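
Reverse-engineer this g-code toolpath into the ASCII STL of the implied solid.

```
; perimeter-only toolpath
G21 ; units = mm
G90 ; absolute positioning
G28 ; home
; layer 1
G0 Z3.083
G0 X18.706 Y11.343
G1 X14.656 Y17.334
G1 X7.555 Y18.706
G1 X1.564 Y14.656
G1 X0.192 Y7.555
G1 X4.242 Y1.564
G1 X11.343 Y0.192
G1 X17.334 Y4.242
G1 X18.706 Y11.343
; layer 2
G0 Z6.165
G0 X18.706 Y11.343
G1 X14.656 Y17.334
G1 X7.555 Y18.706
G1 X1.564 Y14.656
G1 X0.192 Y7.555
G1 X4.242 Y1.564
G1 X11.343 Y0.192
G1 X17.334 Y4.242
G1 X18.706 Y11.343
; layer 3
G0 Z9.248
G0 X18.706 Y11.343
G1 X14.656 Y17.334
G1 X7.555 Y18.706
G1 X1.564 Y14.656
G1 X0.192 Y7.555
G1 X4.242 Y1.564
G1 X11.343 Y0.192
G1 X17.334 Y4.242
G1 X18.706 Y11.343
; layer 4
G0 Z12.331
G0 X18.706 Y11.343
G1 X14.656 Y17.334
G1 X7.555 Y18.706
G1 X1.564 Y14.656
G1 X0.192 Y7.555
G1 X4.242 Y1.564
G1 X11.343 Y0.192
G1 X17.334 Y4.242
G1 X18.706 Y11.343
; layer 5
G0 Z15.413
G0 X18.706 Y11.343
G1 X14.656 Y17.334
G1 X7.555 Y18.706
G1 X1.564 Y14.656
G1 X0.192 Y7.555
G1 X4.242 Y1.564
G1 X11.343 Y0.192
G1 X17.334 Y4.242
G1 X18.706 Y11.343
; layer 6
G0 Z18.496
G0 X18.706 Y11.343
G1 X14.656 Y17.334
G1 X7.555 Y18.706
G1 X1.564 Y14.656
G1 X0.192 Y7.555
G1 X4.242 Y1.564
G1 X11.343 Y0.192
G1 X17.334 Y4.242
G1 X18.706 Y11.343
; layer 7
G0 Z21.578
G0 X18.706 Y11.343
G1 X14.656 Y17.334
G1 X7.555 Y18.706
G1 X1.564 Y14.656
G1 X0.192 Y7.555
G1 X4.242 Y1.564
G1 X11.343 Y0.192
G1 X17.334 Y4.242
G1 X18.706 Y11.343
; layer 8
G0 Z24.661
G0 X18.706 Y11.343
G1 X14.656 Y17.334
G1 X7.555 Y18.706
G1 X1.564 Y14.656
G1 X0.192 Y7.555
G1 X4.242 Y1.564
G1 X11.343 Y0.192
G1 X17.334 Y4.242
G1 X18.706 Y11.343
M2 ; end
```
solid part
  facet normal 0.0000 0.0000 -1.0000
    outer loop
      vertex 7.555 18.706 0.000
      vertex 14.656 17.334 0.000
      vertex 18.706 11.343 0.000
    endloop
  endfacet
  facet normal 0.0000 0.0000 -1.0000
    outer loop
      vertex 1.564 14.656 0.000
      vertex 7.555 18.706 0.000
      vertex 18.706 11.343 0.000
    endloop
  endfacet
  facet normal 0.0000 0.0000 -1.0000
    outer loop
      vertex 0.192 7.555 0.000
      vertex 1.564 14.656 0.000
      vertex 18.706 11.343 0.000
    endloop
  endfacet
  facet normal 0.0000 0.0000 -1.0000
    outer loop
      vertex 4.242 1.564 0.000
      vertex 0.192 7.555 0.000
      vertex 18.706 11.343 0.000
    endloop
  endfacet
  facet normal 0.0000 0.0000 -1.0000
    outer loop
      vertex 11.343 0.192 0.000
      vertex 4.242 1.564 0.000
      vertex 18.706 11.343 0.000
    endloop
  endfacet
  facet normal 0.0000 0.0000 -1.0000
    outer loop
      vertex 17.334 4.242 0.000
      vertex 11.343 0.192 0.000
      vertex 18.706 11.343 0.000
    endloop
  endfacet
  facet normal 0.0000 0.0000 1.0000
    outer loop
      vertex 18.706 11.343 24.661
      vertex 14.656 17.334 24.661
      vertex 7.555 18.706 24.661
    endloop
  endfacet
  facet normal 0.0000 0.0000 1.0000
    outer loop
      vertex 18.706 11.343 24.661
      vertex 7.555 18.706 24.661
      vertex 1.564 14.656 24.661
    endloop
  endfacet
  facet normal 0.0000 0.0000 1.0000
    outer loop
      vertex 18.706 11.343 24.661
      vertex 1.564 14.656 24.661
      vertex 0.192 7.555 24.661
    endloop
  endfacet
  facet normal 0.0000 0.0000 1.0000
    outer loop
      vertex 18.706 11.343 24.661
      vertex 0.192 7.555 24.661
      vertex 4.242 1.564 24.661
    endloop
  endfacet
  facet normal 0.0000 0.0000 1.0000
    outer loop
      vertex 18.706 11.343 24.661
      vertex 4.242 1.564 24.661
      vertex 11.343 0.192 24.661
    endloop
  endfacet
  facet normal 0.0000 0.0000 1.0000
    outer loop
      vertex 18.706 11.343 24.661
      vertex 11.343 0.192 24.661
      vertex 17.334 4.242 24.661
    endloop
  endfacet
  facet normal 0.8285 0.5600 0.0000
    outer loop
      vertex 18.706 11.343 0.000
      vertex 14.656 17.334 0.000
      vertex 14.656 17.334 24.661
    endloop
  endfacet
  facet normal 0.8285 0.5600 0.0000
    outer loop
      vertex 18.706 11.343 0.000
      vertex 14.656 17.334 24.661
      vertex 18.706 11.343 24.661
    endloop
  endfacet
  facet normal 0.1897 0.9818 0.0000
    outer loop
      vertex 14.656 17.334 0.000
      vertex 7.555 18.706 0.000
      vertex 7.555 18.706 24.661
    endloop
  endfacet
  facet normal 0.1897 0.9818 0.0000
    outer loop
      vertex 14.656 17.334 0.000
      vertex 7.555 18.706 24.661
      vertex 14.656 17.334 24.661
    endloop
  endfacet
  facet normal -0.5600 0.8285 0.0000
    outer loop
      vertex 7.555 18.706 0.000
      vertex 1.564 14.656 0.000
      vertex 1.564 14.656 24.661
    endloop
  endfacet
  facet normal -0.5600 0.8285 0.0000
    outer loop
      vertex 7.555 18.706 0.000
      vertex 1.564 14.656 24.661
      vertex 7.555 18.706 24.661
    endloop
  endfacet
  facet normal -0.9818 0.1897 0.0000
    outer loop
      vertex 1.564 14.656 0.000
      vertex 0.192 7.555 0.000
      vertex 0.192 7.555 24.661
    endloop
  endfacet
  facet normal -0.9818 0.1897 0.0000
    outer loop
      vertex 1.564 14.656 0.000
      vertex 0.192 7.555 24.661
      vertex 1.564 14.656 24.661
    endloop
  endfacet
  facet normal -0.8285 -0.5600 0.0000
    outer loop
      vertex 0.192 7.555 0.000
      vertex 4.242 1.564 0.000
      vertex 4.242 1.564 24.661
    endloop
  endfacet
  facet normal -0.8285 -0.5600 0.0000
    outer loop
      vertex 0.192 7.555 0.000
      vertex 4.242 1.564 24.661
      vertex 0.192 7.555 24.661
    endloop
  endfacet
  facet normal -0.1897 -0.9818 0.0000
    outer loop
      vertex 4.242 1.564 0.000
      vertex 11.343 0.192 0.000
      vertex 11.343 0.192 24.661
    endloop
  endfacet
  facet normal -0.1897 -0.9818 0.0000
    outer loop
      vertex 4.242 1.564 0.000
      vertex 11.343 0.192 24.661
      vertex 4.242 1.564 24.661
    endloop
  endfacet
  facet normal 0.5600 -0.8285 0.0000
    outer loop
      vertex 11.343 0.192 0.000
      vertex 17.334 4.242 0.000
      vertex 17.334 4.242 24.661
    endloop
  endfacet
  facet normal 0.5600 -0.8285 0.0000
    outer loop
      vertex 11.343 0.192 0.000
      vertex 17.334 4.242 24.661
      vertex 11.343 0.192 24.661
    endloop
  endfacet
  facet normal 0.9818 -0.1897 0.0000
    outer loop
      vertex 17.334 4.242 0.000
      vertex 18.706 11.343 0.000
      vertex 18.706 11.343 24.661
    endloop
  endfacet
  facet normal 0.9818 -0.1897 0.0000
    outer loop
      vertex 17.334 4.242 0.000
      vertex 18.706 11.343 24.661
      vertex 17.334 4.242 24.661
    endloop
  endfacet
endsolid part

The G0 Z moves step by Δz≈3.083 mm. Every layer's G1 loop is the same polygon, so the solid is a straight extrusion of it from z=0 to z≈24.7. Closing with flat bottom and top caps and triangulating gives 28 facets — a regular 8-sided prism (a cylinder approximated with 8 flat sides), circumscribed radius ≈ 9.45 mm, height ≈ 24.7 mm.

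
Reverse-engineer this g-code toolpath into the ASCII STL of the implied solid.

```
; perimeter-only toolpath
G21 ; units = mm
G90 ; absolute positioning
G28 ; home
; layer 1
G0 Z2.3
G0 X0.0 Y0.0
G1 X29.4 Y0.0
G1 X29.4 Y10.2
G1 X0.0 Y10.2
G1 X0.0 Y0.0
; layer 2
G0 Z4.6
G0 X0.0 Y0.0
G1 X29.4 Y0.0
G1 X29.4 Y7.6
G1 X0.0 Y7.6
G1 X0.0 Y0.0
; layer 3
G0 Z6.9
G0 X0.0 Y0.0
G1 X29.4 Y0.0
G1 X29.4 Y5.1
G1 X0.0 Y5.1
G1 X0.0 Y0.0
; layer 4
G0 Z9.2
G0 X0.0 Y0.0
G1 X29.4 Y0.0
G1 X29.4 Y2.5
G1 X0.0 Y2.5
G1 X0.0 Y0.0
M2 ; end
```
solid part
  facet normal 0.0000 0.0000 -1.0000
    outer loop
      vertex 29.4 12.7 0.0
      vertex 29.4 0.0 0.0
      vertex 0.0 0.0 0.0
    endloop
  endfacet
  facet normal 0.0000 0.0000 -1.0000
    outer loop
      vertex 0.0 12.7 0.0
      vertex 29.4 12.7 0.0
      vertex 0.0 0.0 0.0
    endloop
  endfacet
  facet normal 0.0000 -1.0000 0.0000
    outer loop
      vertex 0.0 0.0 0.0
      vertex 29.4 0.0 0.0
      vertex 29.4 0.0 11.5
    endloop
  endfacet
  facet normal 0.0000 -1.0000 0.0000
    outer loop
      vertex 0.0 0.0 0.0
      vertex 29.4 0.0 11.5
      vertex 0.0 0.0 11.5
    endloop
  endfacet
  facet normal 0.0000 0.6712 0.7413
    outer loop
      vertex 0.0 0.0 11.5
      vertex 29.4 0.0 11.5
      vertex 29.4 12.7 0.0
    endloop
  endfacet
  facet normal 0.0000 0.6712 0.7413
    outer loop
      vertex 0.0 0.0 11.5
      vertex 29.4 12.7 0.0
      vertex 0.0 12.7 0.0
    endloop
  endfacet
  facet normal -1.0000 0.0000 0.0000
    outer loop
      vertex 0.0 0.0 11.5
      vertex 0.0 12.7 0.0
      vertex 0.0 0.0 0.0
    endloop
  endfacet
  facet normal 1.0000 0.0000 0.0000
    outer loop
      vertex 29.4 0.0 0.0
      vertex 29.4 12.7 0.0
      vertex 29.4 0.0 11.5
    endloop
  endfacet
endsolid part

The G0 Z moves step by Δz≈2.3 mm. The G1 loops shrink linearly with z, so the solid tapers from its base footprint up to z≈11.5. Closing with a flat bottom cap and the tapered top and triangulating gives 8 facets — a wedge (ramp): 29.4 × 12.7 mm base, rising to 11.5 mm along the y=0 edge and sloping linearly to z=0 at y=12.7.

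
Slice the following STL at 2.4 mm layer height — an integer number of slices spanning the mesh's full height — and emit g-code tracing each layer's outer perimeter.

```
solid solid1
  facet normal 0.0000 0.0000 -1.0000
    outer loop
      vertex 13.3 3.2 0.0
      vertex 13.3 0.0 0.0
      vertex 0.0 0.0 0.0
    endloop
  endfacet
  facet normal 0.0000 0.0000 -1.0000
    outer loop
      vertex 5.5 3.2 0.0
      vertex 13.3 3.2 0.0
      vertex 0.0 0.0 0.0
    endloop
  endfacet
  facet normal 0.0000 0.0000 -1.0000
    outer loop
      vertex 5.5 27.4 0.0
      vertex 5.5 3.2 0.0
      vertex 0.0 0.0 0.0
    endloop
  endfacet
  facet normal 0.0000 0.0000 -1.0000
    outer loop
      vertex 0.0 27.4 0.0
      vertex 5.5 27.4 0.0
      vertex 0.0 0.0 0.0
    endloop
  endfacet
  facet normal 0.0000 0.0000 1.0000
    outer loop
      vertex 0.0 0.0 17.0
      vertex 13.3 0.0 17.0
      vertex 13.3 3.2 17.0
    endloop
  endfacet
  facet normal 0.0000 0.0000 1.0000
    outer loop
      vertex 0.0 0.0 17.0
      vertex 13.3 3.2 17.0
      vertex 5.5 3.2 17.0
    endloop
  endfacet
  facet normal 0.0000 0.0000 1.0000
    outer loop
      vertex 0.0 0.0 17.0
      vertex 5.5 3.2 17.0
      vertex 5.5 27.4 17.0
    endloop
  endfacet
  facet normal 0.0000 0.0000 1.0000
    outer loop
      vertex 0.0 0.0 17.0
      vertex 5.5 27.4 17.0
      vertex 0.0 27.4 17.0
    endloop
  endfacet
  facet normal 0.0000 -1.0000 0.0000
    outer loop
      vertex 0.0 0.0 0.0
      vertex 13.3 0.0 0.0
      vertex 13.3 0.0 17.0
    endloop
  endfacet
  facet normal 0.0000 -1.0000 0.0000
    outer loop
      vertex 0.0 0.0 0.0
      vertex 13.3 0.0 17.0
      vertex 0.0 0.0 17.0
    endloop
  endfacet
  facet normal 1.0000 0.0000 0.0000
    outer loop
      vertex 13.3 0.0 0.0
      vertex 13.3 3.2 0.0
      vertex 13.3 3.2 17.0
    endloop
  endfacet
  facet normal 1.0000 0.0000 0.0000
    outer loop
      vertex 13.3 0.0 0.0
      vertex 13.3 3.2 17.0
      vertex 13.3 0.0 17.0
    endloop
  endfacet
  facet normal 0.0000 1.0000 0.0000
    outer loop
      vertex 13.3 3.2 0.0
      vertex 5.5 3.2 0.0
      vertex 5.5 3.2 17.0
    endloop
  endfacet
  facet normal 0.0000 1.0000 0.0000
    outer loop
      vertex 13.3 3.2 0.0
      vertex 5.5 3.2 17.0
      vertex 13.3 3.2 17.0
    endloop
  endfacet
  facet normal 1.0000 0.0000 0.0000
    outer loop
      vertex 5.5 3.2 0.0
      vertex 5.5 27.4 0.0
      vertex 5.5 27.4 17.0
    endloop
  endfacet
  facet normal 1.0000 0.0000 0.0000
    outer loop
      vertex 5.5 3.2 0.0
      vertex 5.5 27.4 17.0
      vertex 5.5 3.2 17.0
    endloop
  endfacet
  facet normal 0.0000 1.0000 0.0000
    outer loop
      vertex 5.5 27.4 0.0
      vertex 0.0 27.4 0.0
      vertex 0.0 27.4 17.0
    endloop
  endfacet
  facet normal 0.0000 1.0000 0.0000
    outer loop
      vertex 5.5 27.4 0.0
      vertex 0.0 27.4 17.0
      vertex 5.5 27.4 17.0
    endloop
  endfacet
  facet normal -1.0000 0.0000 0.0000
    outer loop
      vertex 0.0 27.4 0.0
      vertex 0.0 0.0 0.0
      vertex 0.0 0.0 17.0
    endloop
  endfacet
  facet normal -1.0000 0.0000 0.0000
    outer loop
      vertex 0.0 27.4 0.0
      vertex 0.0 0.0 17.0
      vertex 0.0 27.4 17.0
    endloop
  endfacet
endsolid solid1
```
; perimeter-only toolpath
G21 ; units = mm
G90 ; absolute positioning
G28 ; home
; layer 1
G0 Z2.4
G0 X0.0 Y0.0
G1 X13.3 Y0.0
G1 X13.3 Y3.2
G1 X5.5 Y3.2
G1 X5.5 Y27.4
G1 X0.0 Y27.4
G1 X0.0 Y0.0
; layer 2
G0 Z4.9
G0 X0.0 Y0.0
G1 X13.3 Y0.0
G1 X13.3 Y3.2
G1 X5.5 Y3.2
G1 X5.5 Y27.4
G1 X0.0 Y27.4
G1 X0.0 Y0.0
; layer 3
G0 Z7.3
G0 X0.0 Y0.0
G1 X13.3 Y0.0
G1 X13.3 Y3.2
G1 X5.5 Y3.2
G1 X5.5 Y27.4
G1 X0.0 Y27.4
G1 X0.0 Y0.0
; layer 4
G0 Z9.7
G0 X0.0 Y0.0
G1 X13.3 Y0.0
G1 X13.3 Y3.2
G1 X5.5 Y3.2
G1 X5.5 Y27.4
G1 X0.0 Y27.4
G1 X0.0 Y0.0
; layer 5
G0 Z12.1
G0 X0.0 Y0.0
G1 X13.3 Y0.0
G1 X13.3 Y3.2
G1 X5.5 Y3.2
G1 X5.5 Y27.4
G1 X0.0 Y27.4
G1 X0.0 Y0.0
; layer 6
G0 Z14.6
G0 X0.0 Y0.0
G1 X13.3 Y0.0
G1 X13.3 Y3.2
G1 X5.5 Y3.2
G1 X5.5 Y27.4
G1 X0.0 Y27.4
G1 X0.0 Y0.0
; layer 7
G0 Z17.0
G0 X0.0 Y0.0
G1 X13.3 Y0.0
G1 X13.3 Y3.2
G1 X5.5 Y3.2
G1 X5.5 Y27.4
G1 X0.0 Y27.4
G1 X0.0 Y0.0
M2 ; end

The solid is an L-shaped prism: outer 13.3 × 27.4 mm, arm thicknesses ≈ 3.2 mm (horizontal) and 5.5 mm (vertical), extruded 17 mm in z. Slicing at Δz = 2.4 mm — 7 equal slices spanning the solid's height, so layer i sits at z = i·h/7 — gives 7 non-empty perimeters. Each is a 6-segment closed polygon; G0 lifts to the layer z and rapids to the start vertex, then G1 traces the edges.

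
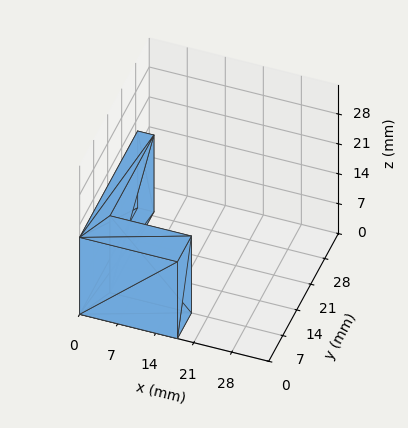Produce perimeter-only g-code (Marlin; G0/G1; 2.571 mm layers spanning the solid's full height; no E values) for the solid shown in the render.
Reading the render: the shape is an L-shaped prism: outer 18 × 29 mm, arm thicknesses ≈ 7 mm (horizontal) and 3 mm (vertical), extruded 18 mm in z (dimensions read to the nearest mm from the axis ticks). For the g-code, the solid's height is divided into equal slices at the stated Δz and each level perimeter traced with G1 moves after a G0 lift.

; perimeter-only toolpath
G21 ; units = mm
G90 ; absolute positioning
G28 ; home
; layer 1
G0 Z2.571
G0 X0.000 Y0.000
G1 X18.000 Y0.000
G1 X18.000 Y7.000
G1 X3.000 Y7.000
G1 X3.000 Y29.000
G1 X0.000 Y29.000
G1 X0.000 Y0.000
; layer 2
G0 Z5.143
G0 X0.000 Y0.000
G1 X18.000 Y0.000
G1 X18.000 Y7.000
G1 X3.000 Y7.000
G1 X3.000 Y29.000
G1 X0.000 Y29.000
G1 X0.000 Y0.000
; layer 3
G0 Z7.714
G0 X0.000 Y0.000
G1 X18.000 Y0.000
G1 X18.000 Y7.000
G1 X3.000 Y7.000
G1 X3.000 Y29.000
G1 X0.000 Y29.000
G1 X0.000 Y0.000
; layer 4
G0 Z10.286
G0 X0.000 Y0.000
G1 X18.000 Y0.000
G1 X18.000 Y7.000
G1 X3.000 Y7.000
G1 X3.000 Y29.000
G1 X0.000 Y29.000
G1 X0.000 Y0.000
; layer 5
G0 Z12.857
G0 X0.000 Y0.000
G1 X18.000 Y0.000
G1 X18.000 Y7.000
G1 X3.000 Y7.000
G1 X3.000 Y29.000
G1 X0.000 Y29.000
G1 X0.000 Y0.000
; layer 6
G0 Z15.429
G0 X0.000 Y0.000
G1 X18.000 Y0.000
G1 X18.000 Y7.000
G1 X3.000 Y7.000
G1 X3.000 Y29.000
G1 X0.000 Y29.000
G1 X0.000 Y0.000
; layer 7
G0 Z18.000
G0 X0.000 Y0.000
G1 X18.000 Y0.000
G1 X18.000 Y7.000
G1 X3.000 Y7.000
G1 X3.000 Y29.000
G1 X0.000 Y29.000
G1 X0.000 Y0.000
M2 ; end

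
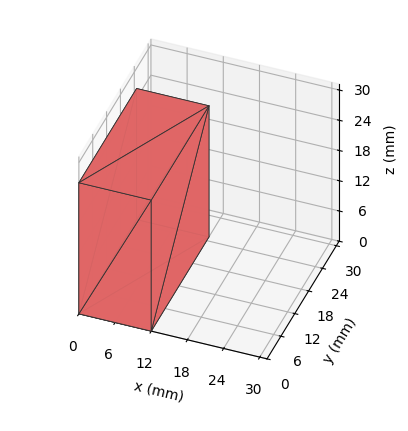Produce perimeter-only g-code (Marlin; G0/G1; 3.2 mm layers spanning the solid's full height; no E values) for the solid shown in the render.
Reading the render: the shape is a rectangular box, roughly 12 × 25 mm footprint and 26 mm tall (dimensions read to the nearest mm from the axis ticks). For the g-code, the solid's height is divided into equal slices at the stated Δz and each level perimeter traced with G1 moves after a G0 lift.

; perimeter-only toolpath
G21 ; units = mm
G90 ; absolute positioning
G28 ; home
; layer 1
G0 Z3.2
G0 X0.0 Y0.0
G1 X12.0 Y0.0
G1 X12.0 Y25.0
G1 X0.0 Y25.0
G1 X0.0 Y0.0
; layer 2
G0 Z6.5
G0 X0.0 Y0.0
G1 X12.0 Y0.0
G1 X12.0 Y25.0
G1 X0.0 Y25.0
G1 X0.0 Y0.0
; layer 3
G0 Z9.8
G0 X0.0 Y0.0
G1 X12.0 Y0.0
G1 X12.0 Y25.0
G1 X0.0 Y25.0
G1 X0.0 Y0.0
; layer 4
G0 Z13.0
G0 X0.0 Y0.0
G1 X12.0 Y0.0
G1 X12.0 Y25.0
G1 X0.0 Y25.0
G1 X0.0 Y0.0
; layer 5
G0 Z16.2
G0 X0.0 Y0.0
G1 X12.0 Y0.0
G1 X12.0 Y25.0
G1 X0.0 Y25.0
G1 X0.0 Y0.0
; layer 6
G0 Z19.5
G0 X0.0 Y0.0
G1 X12.0 Y0.0
G1 X12.0 Y25.0
G1 X0.0 Y25.0
G1 X0.0 Y0.0
; layer 7
G0 Z22.8
G0 X0.0 Y0.0
G1 X12.0 Y0.0
G1 X12.0 Y25.0
G1 X0.0 Y25.0
G1 X0.0 Y0.0
; layer 8
G0 Z26.0
G0 X0.0 Y0.0
G1 X12.0 Y0.0
G1 X12.0 Y25.0
G1 X0.0 Y25.0
G1 X0.0 Y0.0
M2 ; end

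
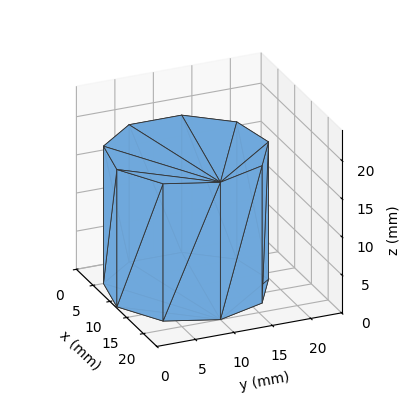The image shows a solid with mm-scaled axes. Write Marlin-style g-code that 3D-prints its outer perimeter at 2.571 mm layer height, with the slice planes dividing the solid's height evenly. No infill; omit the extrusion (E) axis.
Reading the render: the shape is a regular 9-sided prism (a cylinder approximated with 9 flat sides), circumscribed radius ≈ 10 mm, height ≈ 18 mm (dimensions read to the nearest mm from the axis ticks). For the g-code, the solid's height is divided into equal slices at the stated Δz and each level perimeter traced with G1 moves after a G0 lift.

; perimeter-only toolpath
G21 ; units = mm
G90 ; absolute positioning
G28 ; home
; layer 1
G0 Z2.571
G0 X20.000 Y10.000
G1 X17.660 Y16.428
G1 X11.736 Y19.848
G1 X5.000 Y18.660
G1 X0.603 Y13.420
G1 X0.603 Y6.580
G1 X5.000 Y1.340
G1 X11.736 Y0.152
G1 X17.660 Y3.572
G1 X20.000 Y10.000
; layer 2
G0 Z5.143
G0 X20.000 Y10.000
G1 X17.660 Y16.428
G1 X11.736 Y19.848
G1 X5.000 Y18.660
G1 X0.603 Y13.420
G1 X0.603 Y6.580
G1 X5.000 Y1.340
G1 X11.736 Y0.152
G1 X17.660 Y3.572
G1 X20.000 Y10.000
; layer 3
G0 Z7.714
G0 X20.000 Y10.000
G1 X17.660 Y16.428
G1 X11.736 Y19.848
G1 X5.000 Y18.660
G1 X0.603 Y13.420
G1 X0.603 Y6.580
G1 X5.000 Y1.340
G1 X11.736 Y0.152
G1 X17.660 Y3.572
G1 X20.000 Y10.000
; layer 4
G0 Z10.286
G0 X20.000 Y10.000
G1 X17.660 Y16.428
G1 X11.736 Y19.848
G1 X5.000 Y18.660
G1 X0.603 Y13.420
G1 X0.603 Y6.580
G1 X5.000 Y1.340
G1 X11.736 Y0.152
G1 X17.660 Y3.572
G1 X20.000 Y10.000
; layer 5
G0 Z12.857
G0 X20.000 Y10.000
G1 X17.660 Y16.428
G1 X11.736 Y19.848
G1 X5.000 Y18.660
G1 X0.603 Y13.420
G1 X0.603 Y6.580
G1 X5.000 Y1.340
G1 X11.736 Y0.152
G1 X17.660 Y3.572
G1 X20.000 Y10.000
; layer 6
G0 Z15.429
G0 X20.000 Y10.000
G1 X17.660 Y16.428
G1 X11.736 Y19.848
G1 X5.000 Y18.660
G1 X0.603 Y13.420
G1 X0.603 Y6.580
G1 X5.000 Y1.340
G1 X11.736 Y0.152
G1 X17.660 Y3.572
G1 X20.000 Y10.000
; layer 7
G0 Z18.000
G0 X20.000 Y10.000
G1 X17.660 Y16.428
G1 X11.736 Y19.848
G1 X5.000 Y18.660
G1 X0.603 Y13.420
G1 X0.603 Y6.580
G1 X5.000 Y1.340
G1 X11.736 Y0.152
G1 X17.660 Y3.572
G1 X20.000 Y10.000
M2 ; end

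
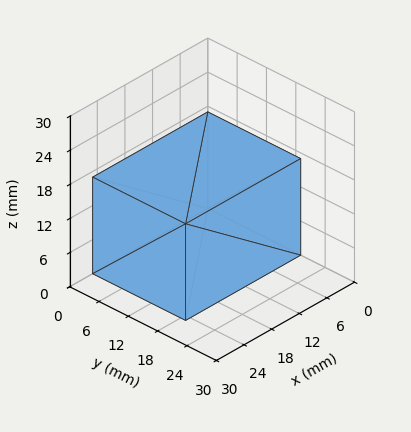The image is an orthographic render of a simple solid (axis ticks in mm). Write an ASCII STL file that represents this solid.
Reading the render: the shape is a rectangular box, roughly 25 × 19 mm footprint and 17 mm tall (dimensions read to the nearest mm from the axis ticks). For the STL, each face is triangulated and given an outward normal.

solid part
  facet normal 0.0000 0.0000 -1.0000
    outer loop
      vertex 25.0 19.0 0.0
      vertex 25.0 0.0 0.0
      vertex 0.0 0.0 0.0
    endloop
  endfacet
  facet normal 0.0000 0.0000 -1.0000
    outer loop
      vertex 0.0 19.0 0.0
      vertex 25.0 19.0 0.0
      vertex 0.0 0.0 0.0
    endloop
  endfacet
  facet normal 0.0000 0.0000 1.0000
    outer loop
      vertex 0.0 0.0 17.0
      vertex 25.0 0.0 17.0
      vertex 25.0 19.0 17.0
    endloop
  endfacet
  facet normal 0.0000 0.0000 1.0000
    outer loop
      vertex 0.0 0.0 17.0
      vertex 25.0 19.0 17.0
      vertex 0.0 19.0 17.0
    endloop
  endfacet
  facet normal 0.0000 -1.0000 0.0000
    outer loop
      vertex 0.0 0.0 0.0
      vertex 25.0 0.0 0.0
      vertex 25.0 0.0 17.0
    endloop
  endfacet
  facet normal 0.0000 -1.0000 0.0000
    outer loop
      vertex 0.0 0.0 0.0
      vertex 25.0 0.0 17.0
      vertex 0.0 0.0 17.0
    endloop
  endfacet
  facet normal 0.0000 1.0000 0.0000
    outer loop
      vertex 25.0 19.0 17.0
      vertex 25.0 19.0 0.0
      vertex 0.0 19.0 0.0
    endloop
  endfacet
  facet normal 0.0000 1.0000 0.0000
    outer loop
      vertex 0.0 19.0 17.0
      vertex 25.0 19.0 17.0
      vertex 0.0 19.0 0.0
    endloop
  endfacet
  facet normal -1.0000 0.0000 0.0000
    outer loop
      vertex 0.0 19.0 17.0
      vertex 0.0 19.0 0.0
      vertex 0.0 0.0 0.0
    endloop
  endfacet
  facet normal -1.0000 0.0000 0.0000
    outer loop
      vertex 0.0 0.0 17.0
      vertex 0.0 19.0 17.0
      vertex 0.0 0.0 0.0
    endloop
  endfacet
  facet normal 1.0000 0.0000 0.0000
    outer loop
      vertex 25.0 0.0 0.0
      vertex 25.0 19.0 0.0
      vertex 25.0 19.0 17.0
    endloop
  endfacet
  facet normal 1.0000 0.0000 0.0000
    outer loop
      vertex 25.0 0.0 0.0
      vertex 25.0 19.0 17.0
      vertex 25.0 0.0 17.0
    endloop
  endfacet
endsolid part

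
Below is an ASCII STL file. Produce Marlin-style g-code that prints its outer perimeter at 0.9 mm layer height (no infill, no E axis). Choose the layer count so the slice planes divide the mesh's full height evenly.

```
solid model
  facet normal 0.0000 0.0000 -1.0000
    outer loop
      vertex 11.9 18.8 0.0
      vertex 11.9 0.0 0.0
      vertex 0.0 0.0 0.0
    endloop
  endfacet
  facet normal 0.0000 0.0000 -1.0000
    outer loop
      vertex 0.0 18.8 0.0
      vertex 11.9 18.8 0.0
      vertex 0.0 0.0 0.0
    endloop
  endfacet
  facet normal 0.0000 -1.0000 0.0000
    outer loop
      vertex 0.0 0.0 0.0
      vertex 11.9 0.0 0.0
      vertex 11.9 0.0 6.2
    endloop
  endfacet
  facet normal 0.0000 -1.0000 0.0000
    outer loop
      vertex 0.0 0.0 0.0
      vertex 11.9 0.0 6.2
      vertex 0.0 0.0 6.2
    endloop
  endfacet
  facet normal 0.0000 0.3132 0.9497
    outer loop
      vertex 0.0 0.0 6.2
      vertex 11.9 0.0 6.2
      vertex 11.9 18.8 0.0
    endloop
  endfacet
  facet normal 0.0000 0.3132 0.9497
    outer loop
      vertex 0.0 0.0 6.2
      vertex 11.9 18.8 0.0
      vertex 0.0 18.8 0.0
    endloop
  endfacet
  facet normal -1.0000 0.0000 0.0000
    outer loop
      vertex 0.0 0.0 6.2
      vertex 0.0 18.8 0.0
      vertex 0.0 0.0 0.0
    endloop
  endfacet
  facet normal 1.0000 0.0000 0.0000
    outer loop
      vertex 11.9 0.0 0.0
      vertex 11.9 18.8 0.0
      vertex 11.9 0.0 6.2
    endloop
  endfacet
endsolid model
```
; perimeter-only toolpath
G21 ; units = mm
G90 ; absolute positioning
G28 ; home
; layer 1
G0 Z0.9
G0 X0.0 Y0.0
G1 X11.9 Y0.0
G1 X11.9 Y16.1
G1 X0.0 Y16.1
G1 X0.0 Y0.0
; layer 2
G0 Z1.8
G0 X0.0 Y0.0
G1 X11.9 Y0.0
G1 X11.9 Y13.4
G1 X0.0 Y13.4
G1 X0.0 Y0.0
; layer 3
G0 Z2.7
G0 X0.0 Y0.0
G1 X11.9 Y0.0
G1 X11.9 Y10.7
G1 X0.0 Y10.7
G1 X0.0 Y0.0
; layer 4
G0 Z3.5
G0 X0.0 Y0.0
G1 X11.9 Y0.0
G1 X11.9 Y8.1
G1 X0.0 Y8.1
G1 X0.0 Y0.0
; layer 5
G0 Z4.4
G0 X0.0 Y0.0
G1 X11.9 Y0.0
G1 X11.9 Y5.4
G1 X0.0 Y5.4
G1 X0.0 Y0.0
; layer 6
G0 Z5.3
G0 X0.0 Y0.0
G1 X11.9 Y0.0
G1 X11.9 Y2.7
G1 X0.0 Y2.7
G1 X0.0 Y0.0
M2 ; end

The solid is a wedge (ramp): 11.9 × 18.8 mm base, rising to 6.2 mm along the y=0 edge and sloping linearly to z=0 at y=18.8. Slicing at Δz = 0.9 mm — 7 equal slices spanning the solid's height, so layer i sits at z = i·h/7 — gives 6 non-empty perimeters. Each is a 4-segment closed polygon; G0 lifts to the layer z and rapids to the start vertex, then G1 traces the edges. The cross-section shrinks linearly with z (the slice at the apex is degenerate and omitted).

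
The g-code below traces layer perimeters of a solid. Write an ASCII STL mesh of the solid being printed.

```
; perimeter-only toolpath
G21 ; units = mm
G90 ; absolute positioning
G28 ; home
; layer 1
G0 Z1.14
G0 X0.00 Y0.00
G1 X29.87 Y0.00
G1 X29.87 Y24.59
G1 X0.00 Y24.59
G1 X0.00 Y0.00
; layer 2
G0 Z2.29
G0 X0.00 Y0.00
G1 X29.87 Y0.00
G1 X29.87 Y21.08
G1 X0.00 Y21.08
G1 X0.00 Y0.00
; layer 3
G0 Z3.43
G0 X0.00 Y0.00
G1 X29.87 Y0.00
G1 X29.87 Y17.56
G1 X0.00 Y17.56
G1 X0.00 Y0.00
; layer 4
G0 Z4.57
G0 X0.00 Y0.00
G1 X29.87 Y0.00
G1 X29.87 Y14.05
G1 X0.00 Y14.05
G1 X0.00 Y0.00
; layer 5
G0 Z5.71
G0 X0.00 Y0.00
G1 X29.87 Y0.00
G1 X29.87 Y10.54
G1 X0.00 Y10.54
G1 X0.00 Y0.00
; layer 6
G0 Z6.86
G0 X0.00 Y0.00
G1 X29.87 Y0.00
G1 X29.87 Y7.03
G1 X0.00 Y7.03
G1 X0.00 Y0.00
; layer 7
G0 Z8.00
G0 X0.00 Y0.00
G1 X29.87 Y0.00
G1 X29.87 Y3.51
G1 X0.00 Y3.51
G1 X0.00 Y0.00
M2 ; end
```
solid part
  facet normal 0.0000 0.0000 -1.0000
    outer loop
      vertex 29.87 28.10 0.00
      vertex 29.87 0.00 0.00
      vertex 0.00 0.00 0.00
    endloop
  endfacet
  facet normal 0.0000 0.0000 -1.0000
    outer loop
      vertex 0.00 28.10 0.00
      vertex 29.87 28.10 0.00
      vertex 0.00 0.00 0.00
    endloop
  endfacet
  facet normal 0.0000 -1.0000 0.0000
    outer loop
      vertex 0.00 0.00 0.00
      vertex 29.87 0.00 0.00
      vertex 29.87 0.00 9.14
    endloop
  endfacet
  facet normal 0.0000 -1.0000 0.0000
    outer loop
      vertex 0.00 0.00 0.00
      vertex 29.87 0.00 9.14
      vertex 0.00 0.00 9.14
    endloop
  endfacet
  facet normal 0.0000 0.3093 0.9510
    outer loop
      vertex 0.00 0.00 9.14
      vertex 29.87 0.00 9.14
      vertex 29.87 28.10 0.00
    endloop
  endfacet
  facet normal 0.0000 0.3093 0.9510
    outer loop
      vertex 0.00 0.00 9.14
      vertex 29.87 28.10 0.00
      vertex 0.00 28.10 0.00
    endloop
  endfacet
  facet normal -1.0000 0.0000 0.0000
    outer loop
      vertex 0.00 0.00 9.14
      vertex 0.00 28.10 0.00
      vertex 0.00 0.00 0.00
    endloop
  endfacet
  facet normal 1.0000 0.0000 0.0000
    outer loop
      vertex 29.87 0.00 0.00
      vertex 29.87 28.10 0.00
      vertex 29.87 0.00 9.14
    endloop
  endfacet
endsolid part

The G0 Z moves step by Δz≈1.14 mm. The G1 loops shrink linearly with z, so the solid tapers from its base footprint up to z≈9.14. Closing with a flat bottom cap and the tapered top and triangulating gives 8 facets — a wedge (ramp): 29.9 × 28.1 mm base, rising to 9.14 mm along the y=0 edge and sloping linearly to z=0 at y=28.1.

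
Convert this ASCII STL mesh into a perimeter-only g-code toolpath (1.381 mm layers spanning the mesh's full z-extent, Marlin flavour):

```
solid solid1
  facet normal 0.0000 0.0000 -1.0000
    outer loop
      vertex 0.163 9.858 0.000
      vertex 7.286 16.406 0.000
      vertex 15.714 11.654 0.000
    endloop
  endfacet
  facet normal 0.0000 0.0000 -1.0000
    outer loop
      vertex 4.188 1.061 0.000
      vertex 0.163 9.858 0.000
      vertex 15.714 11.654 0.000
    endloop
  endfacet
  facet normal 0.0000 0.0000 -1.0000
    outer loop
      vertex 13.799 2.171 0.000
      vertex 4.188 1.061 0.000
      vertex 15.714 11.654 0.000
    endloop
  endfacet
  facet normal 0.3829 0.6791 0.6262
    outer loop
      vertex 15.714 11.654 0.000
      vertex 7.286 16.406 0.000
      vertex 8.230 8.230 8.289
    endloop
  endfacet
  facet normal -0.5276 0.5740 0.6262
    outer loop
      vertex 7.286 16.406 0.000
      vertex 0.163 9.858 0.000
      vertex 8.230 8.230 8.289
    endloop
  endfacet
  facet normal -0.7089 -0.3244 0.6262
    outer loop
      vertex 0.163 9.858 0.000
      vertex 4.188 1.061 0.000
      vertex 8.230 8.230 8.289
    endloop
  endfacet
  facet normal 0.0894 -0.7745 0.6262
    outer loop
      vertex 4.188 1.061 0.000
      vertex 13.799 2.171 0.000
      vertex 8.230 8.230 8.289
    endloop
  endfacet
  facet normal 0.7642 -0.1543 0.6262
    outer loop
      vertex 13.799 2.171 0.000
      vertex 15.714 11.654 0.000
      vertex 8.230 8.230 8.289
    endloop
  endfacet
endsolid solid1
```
; perimeter-only toolpath
G21 ; units = mm
G90 ; absolute positioning
G28 ; home
; layer 1
G0 Z1.381
G0 X14.467 Y11.083
G1 X7.443 Y15.043
G1 X1.507 Y9.587
G1 X4.862 Y2.256
G1 X12.871 Y3.181
G1 X14.467 Y11.083
; layer 2
G0 Z2.763
G0 X13.219 Y10.513
G1 X7.601 Y13.681
G1 X2.852 Y9.315
G1 X5.535 Y3.451
G1 X11.943 Y4.191
G1 X13.219 Y10.513
; layer 3
G0 Z4.144
G0 X11.972 Y9.942
G1 X7.758 Y12.318
G1 X4.197 Y9.044
G1 X6.209 Y4.646
G1 X11.014 Y5.200
G1 X11.972 Y9.942
; layer 4
G0 Z5.526
G0 X10.725 Y9.371
G1 X7.915 Y10.955
G1 X5.541 Y8.773
G1 X6.883 Y5.840
G1 X10.086 Y6.210
G1 X10.725 Y9.371
; layer 5
G0 Z6.907
G0 X9.477 Y8.801
G1 X8.073 Y9.593
G1 X6.886 Y8.501
G1 X7.556 Y7.035
G1 X9.158 Y7.220
G1 X9.477 Y8.801
M2 ; end

The solid is a regular 5-sided pyramid, base circumscribed radius ≈ 8.23 mm, apex at z ≈ 8.29 mm. Slicing at Δz = 1.381 mm — 6 equal slices spanning the solid's height, so layer i sits at z = i·h/6 — gives 5 non-empty perimeters. Each is a 5-segment closed polygon; G0 lifts to the layer z and rapids to the start vertex, then G1 traces the edges. The cross-section shrinks linearly with z (the slice at the apex is degenerate and omitted).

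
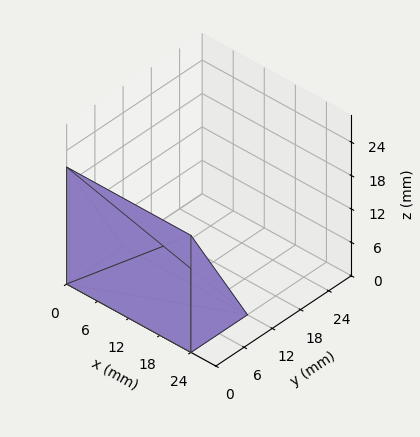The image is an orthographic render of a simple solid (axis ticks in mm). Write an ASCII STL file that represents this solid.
Reading the render: the shape is a wedge (ramp): 24 × 12 mm base, rising to 21 mm along the y=0 edge and sloping linearly to z=0 at y=12 (dimensions read to the nearest mm from the axis ticks). For the STL, each face is triangulated and given an outward normal.

solid part
  facet normal 0.0000 0.0000 -1.0000
    outer loop
      vertex 24.00 12.00 0.00
      vertex 24.00 0.00 0.00
      vertex 0.00 0.00 0.00
    endloop
  endfacet
  facet normal 0.0000 0.0000 -1.0000
    outer loop
      vertex 0.00 12.00 0.00
      vertex 24.00 12.00 0.00
      vertex 0.00 0.00 0.00
    endloop
  endfacet
  facet normal 0.0000 -1.0000 0.0000
    outer loop
      vertex 0.00 0.00 0.00
      vertex 24.00 0.00 0.00
      vertex 24.00 0.00 21.00
    endloop
  endfacet
  facet normal 0.0000 -1.0000 0.0000
    outer loop
      vertex 0.00 0.00 0.00
      vertex 24.00 0.00 21.00
      vertex 0.00 0.00 21.00
    endloop
  endfacet
  facet normal 0.0000 0.8682 0.4961
    outer loop
      vertex 0.00 0.00 21.00
      vertex 24.00 0.00 21.00
      vertex 24.00 12.00 0.00
    endloop
  endfacet
  facet normal 0.0000 0.8682 0.4961
    outer loop
      vertex 0.00 0.00 21.00
      vertex 24.00 12.00 0.00
      vertex 0.00 12.00 0.00
    endloop
  endfacet
  facet normal -1.0000 0.0000 0.0000
    outer loop
      vertex 0.00 0.00 21.00
      vertex 0.00 12.00 0.00
      vertex 0.00 0.00 0.00
    endloop
  endfacet
  facet normal 1.0000 0.0000 0.0000
    outer loop
      vertex 24.00 0.00 0.00
      vertex 24.00 12.00 0.00
      vertex 24.00 0.00 21.00
    endloop
  endfacet
endsolid part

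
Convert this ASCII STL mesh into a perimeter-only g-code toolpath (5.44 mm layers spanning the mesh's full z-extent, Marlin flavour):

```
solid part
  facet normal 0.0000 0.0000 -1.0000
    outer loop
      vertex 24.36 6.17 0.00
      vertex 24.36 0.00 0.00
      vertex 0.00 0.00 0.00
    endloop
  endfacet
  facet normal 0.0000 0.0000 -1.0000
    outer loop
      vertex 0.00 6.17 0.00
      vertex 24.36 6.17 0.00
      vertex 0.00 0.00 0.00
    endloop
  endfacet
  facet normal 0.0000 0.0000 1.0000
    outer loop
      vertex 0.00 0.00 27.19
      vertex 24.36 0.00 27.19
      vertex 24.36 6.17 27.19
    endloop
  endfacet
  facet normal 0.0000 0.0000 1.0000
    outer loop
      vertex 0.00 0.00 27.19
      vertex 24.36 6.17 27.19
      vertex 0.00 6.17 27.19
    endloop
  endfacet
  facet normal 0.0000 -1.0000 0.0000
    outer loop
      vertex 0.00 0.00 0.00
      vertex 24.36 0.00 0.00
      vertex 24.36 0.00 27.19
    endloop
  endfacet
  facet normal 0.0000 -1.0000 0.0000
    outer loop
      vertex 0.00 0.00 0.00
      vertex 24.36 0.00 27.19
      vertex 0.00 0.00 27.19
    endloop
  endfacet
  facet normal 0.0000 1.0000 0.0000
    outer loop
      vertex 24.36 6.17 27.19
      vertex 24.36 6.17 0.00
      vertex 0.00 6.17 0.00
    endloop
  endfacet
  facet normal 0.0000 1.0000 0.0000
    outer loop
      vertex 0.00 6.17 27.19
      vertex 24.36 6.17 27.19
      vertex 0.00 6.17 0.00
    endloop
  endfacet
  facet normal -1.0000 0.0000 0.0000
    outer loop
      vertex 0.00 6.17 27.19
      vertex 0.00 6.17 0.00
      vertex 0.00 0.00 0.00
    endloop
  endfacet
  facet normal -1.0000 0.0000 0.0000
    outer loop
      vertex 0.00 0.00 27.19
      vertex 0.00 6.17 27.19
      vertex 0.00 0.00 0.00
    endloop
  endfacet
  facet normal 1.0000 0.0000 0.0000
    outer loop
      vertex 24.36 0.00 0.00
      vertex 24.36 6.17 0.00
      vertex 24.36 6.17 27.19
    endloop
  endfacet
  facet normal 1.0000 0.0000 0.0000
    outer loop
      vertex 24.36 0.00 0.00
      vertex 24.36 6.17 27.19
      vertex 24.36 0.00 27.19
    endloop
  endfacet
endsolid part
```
; perimeter-only toolpath
G21 ; units = mm
G90 ; absolute positioning
G28 ; home
; layer 1
G0 Z5.44
G0 X0.00 Y0.00
G1 X24.36 Y0.00
G1 X24.36 Y6.17
G1 X0.00 Y6.17
G1 X0.00 Y0.00
; layer 2
G0 Z10.88
G0 X0.00 Y0.00
G1 X24.36 Y0.00
G1 X24.36 Y6.17
G1 X0.00 Y6.17
G1 X0.00 Y0.00
; layer 3
G0 Z16.31
G0 X0.00 Y0.00
G1 X24.36 Y0.00
G1 X24.36 Y6.17
G1 X0.00 Y6.17
G1 X0.00 Y0.00
; layer 4
G0 Z21.75
G0 X0.00 Y0.00
G1 X24.36 Y0.00
G1 X24.36 Y6.17
G1 X0.00 Y6.17
G1 X0.00 Y0.00
; layer 5
G0 Z27.19
G0 X0.00 Y0.00
G1 X24.36 Y0.00
G1 X24.36 Y6.17
G1 X0.00 Y6.17
G1 X0.00 Y0.00
M2 ; end

The solid is a rectangular box, roughly 24.4 × 6.17 mm footprint and 27.2 mm tall. Slicing at Δz = 5.44 mm — 5 equal slices spanning the solid's height, so layer i sits at z = i·h/5 — gives 5 non-empty perimeters. Each is a 4-segment closed polygon; G0 lifts to the layer z and rapids to the start vertex, then G1 traces the edges.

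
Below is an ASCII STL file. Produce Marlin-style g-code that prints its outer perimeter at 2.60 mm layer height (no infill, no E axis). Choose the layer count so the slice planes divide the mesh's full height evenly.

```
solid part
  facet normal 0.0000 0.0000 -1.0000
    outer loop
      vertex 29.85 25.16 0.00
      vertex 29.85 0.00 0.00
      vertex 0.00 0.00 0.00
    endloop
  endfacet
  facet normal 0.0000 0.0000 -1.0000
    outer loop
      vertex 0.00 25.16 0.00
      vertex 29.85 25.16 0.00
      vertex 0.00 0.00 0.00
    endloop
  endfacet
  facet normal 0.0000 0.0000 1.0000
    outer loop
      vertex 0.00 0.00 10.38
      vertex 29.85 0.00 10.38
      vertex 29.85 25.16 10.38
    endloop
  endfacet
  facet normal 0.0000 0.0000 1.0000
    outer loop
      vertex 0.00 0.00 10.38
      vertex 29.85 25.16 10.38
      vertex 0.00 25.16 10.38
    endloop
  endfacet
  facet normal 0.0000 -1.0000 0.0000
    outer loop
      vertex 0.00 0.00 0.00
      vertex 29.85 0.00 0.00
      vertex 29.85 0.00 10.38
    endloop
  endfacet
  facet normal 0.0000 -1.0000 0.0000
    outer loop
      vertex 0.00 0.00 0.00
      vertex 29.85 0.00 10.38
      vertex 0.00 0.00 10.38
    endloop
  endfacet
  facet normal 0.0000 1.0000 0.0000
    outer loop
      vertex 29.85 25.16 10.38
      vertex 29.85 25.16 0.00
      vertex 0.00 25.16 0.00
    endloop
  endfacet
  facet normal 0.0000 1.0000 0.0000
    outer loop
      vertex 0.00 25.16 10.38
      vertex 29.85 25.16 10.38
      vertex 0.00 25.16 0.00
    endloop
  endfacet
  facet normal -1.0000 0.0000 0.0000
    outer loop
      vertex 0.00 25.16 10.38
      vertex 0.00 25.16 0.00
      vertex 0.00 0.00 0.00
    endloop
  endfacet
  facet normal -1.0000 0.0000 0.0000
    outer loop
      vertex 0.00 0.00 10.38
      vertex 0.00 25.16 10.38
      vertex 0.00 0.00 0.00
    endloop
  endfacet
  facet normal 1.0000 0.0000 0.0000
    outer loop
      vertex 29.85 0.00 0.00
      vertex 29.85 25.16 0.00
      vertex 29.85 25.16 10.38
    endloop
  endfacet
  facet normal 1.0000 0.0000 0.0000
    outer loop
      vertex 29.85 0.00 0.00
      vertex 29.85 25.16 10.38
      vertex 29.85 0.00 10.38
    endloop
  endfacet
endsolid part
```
; perimeter-only toolpath
G21 ; units = mm
G90 ; absolute positioning
G28 ; home
; layer 1
G0 Z2.60
G0 X0.00 Y0.00
G1 X29.85 Y0.00
G1 X29.85 Y25.16
G1 X0.00 Y25.16
G1 X0.00 Y0.00
; layer 2
G0 Z5.19
G0 X0.00 Y0.00
G1 X29.85 Y0.00
G1 X29.85 Y25.16
G1 X0.00 Y25.16
G1 X0.00 Y0.00
; layer 3
G0 Z7.79
G0 X0.00 Y0.00
G1 X29.85 Y0.00
G1 X29.85 Y25.16
G1 X0.00 Y25.16
G1 X0.00 Y0.00
; layer 4
G0 Z10.38
G0 X0.00 Y0.00
G1 X29.85 Y0.00
G1 X29.85 Y25.16
G1 X0.00 Y25.16
G1 X0.00 Y0.00
M2 ; end

The solid is a rectangular box, roughly 29.9 × 25.2 mm footprint and 10.4 mm tall. Slicing at Δz = 2.60 mm — 4 equal slices spanning the solid's height, so layer i sits at z = i·h/4 — gives 4 non-empty perimeters. Each is a 4-segment closed polygon; G0 lifts to the layer z and rapids to the start vertex, then G1 traces the edges.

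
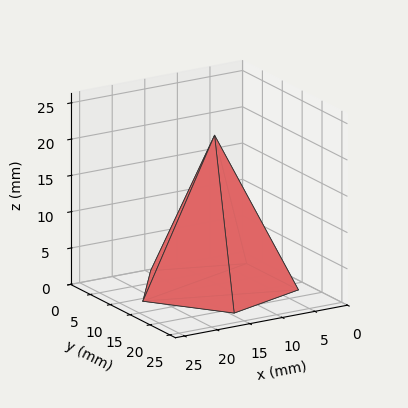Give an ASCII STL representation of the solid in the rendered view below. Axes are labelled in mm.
Reading the render: the shape is a regular 5-sided pyramid, base circumscribed radius ≈ 11 mm, apex at z ≈ 21 mm (dimensions read to the nearest mm from the axis ticks). For the STL, each face is triangulated and given an outward normal.

solid part
  facet normal 0.0000 0.0000 -1.0000
    outer loop
      vertex 2.1 17.5 0.0
      vertex 14.4 21.5 0.0
      vertex 22.0 11.0 0.0
    endloop
  endfacet
  facet normal 0.0000 0.0000 -1.0000
    outer loop
      vertex 2.1 4.5 0.0
      vertex 2.1 17.5 0.0
      vertex 22.0 11.0 0.0
    endloop
  endfacet
  facet normal 0.0000 0.0000 -1.0000
    outer loop
      vertex 14.4 0.5 0.0
      vertex 2.1 4.5 0.0
      vertex 22.0 11.0 0.0
    endloop
  endfacet
  facet normal 0.7457 0.5398 0.3906
    outer loop
      vertex 22.0 11.0 0.0
      vertex 14.4 21.5 0.0
      vertex 11.0 11.0 21.0
    endloop
  endfacet
  facet normal -0.2846 0.8751 0.3915
    outer loop
      vertex 14.4 21.5 0.0
      vertex 2.1 17.5 0.0
      vertex 11.0 11.0 21.0
    endloop
  endfacet
  facet normal -0.9207 0.0000 0.3902
    outer loop
      vertex 2.1 17.5 0.0
      vertex 2.1 4.5 0.0
      vertex 11.0 11.0 21.0
    endloop
  endfacet
  facet normal -0.2846 -0.8751 0.3915
    outer loop
      vertex 2.1 4.5 0.0
      vertex 14.4 0.5 0.0
      vertex 11.0 11.0 21.0
    endloop
  endfacet
  facet normal 0.7457 -0.5398 0.3906
    outer loop
      vertex 14.4 0.5 0.0
      vertex 22.0 11.0 0.0
      vertex 11.0 11.0 21.0
    endloop
  endfacet
endsolid part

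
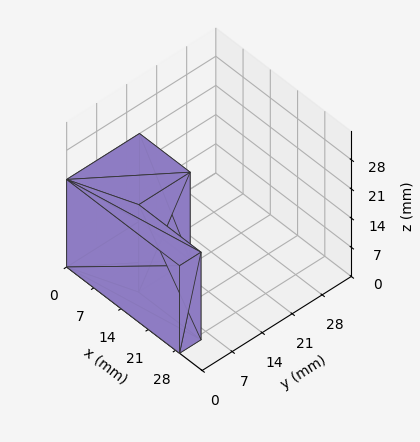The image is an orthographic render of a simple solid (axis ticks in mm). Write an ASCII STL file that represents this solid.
Reading the render: the shape is an L-shaped prism: outer 29 × 17 mm, arm thicknesses ≈ 5 mm (horizontal) and 13 mm (vertical), extruded 21 mm in z (dimensions read to the nearest mm from the axis ticks). For the STL, each face is triangulated and given an outward normal.

solid part
  facet normal 0.0000 0.0000 -1.0000
    outer loop
      vertex 29.00 5.00 0.00
      vertex 29.00 0.00 0.00
      vertex 0.00 0.00 0.00
    endloop
  endfacet
  facet normal 0.0000 0.0000 -1.0000
    outer loop
      vertex 13.00 5.00 0.00
      vertex 29.00 5.00 0.00
      vertex 0.00 0.00 0.00
    endloop
  endfacet
  facet normal 0.0000 0.0000 -1.0000
    outer loop
      vertex 13.00 17.00 0.00
      vertex 13.00 5.00 0.00
      vertex 0.00 0.00 0.00
    endloop
  endfacet
  facet normal 0.0000 0.0000 -1.0000
    outer loop
      vertex 0.00 17.00 0.00
      vertex 13.00 17.00 0.00
      vertex 0.00 0.00 0.00
    endloop
  endfacet
  facet normal 0.0000 0.0000 1.0000
    outer loop
      vertex 0.00 0.00 21.00
      vertex 29.00 0.00 21.00
      vertex 29.00 5.00 21.00
    endloop
  endfacet
  facet normal 0.0000 0.0000 1.0000
    outer loop
      vertex 0.00 0.00 21.00
      vertex 29.00 5.00 21.00
      vertex 13.00 5.00 21.00
    endloop
  endfacet
  facet normal 0.0000 0.0000 1.0000
    outer loop
      vertex 0.00 0.00 21.00
      vertex 13.00 5.00 21.00
      vertex 13.00 17.00 21.00
    endloop
  endfacet
  facet normal 0.0000 0.0000 1.0000
    outer loop
      vertex 0.00 0.00 21.00
      vertex 13.00 17.00 21.00
      vertex 0.00 17.00 21.00
    endloop
  endfacet
  facet normal 0.0000 -1.0000 0.0000
    outer loop
      vertex 0.00 0.00 0.00
      vertex 29.00 0.00 0.00
      vertex 29.00 0.00 21.00
    endloop
  endfacet
  facet normal 0.0000 -1.0000 0.0000
    outer loop
      vertex 0.00 0.00 0.00
      vertex 29.00 0.00 21.00
      vertex 0.00 0.00 21.00
    endloop
  endfacet
  facet normal 1.0000 0.0000 0.0000
    outer loop
      vertex 29.00 0.00 0.00
      vertex 29.00 5.00 0.00
      vertex 29.00 5.00 21.00
    endloop
  endfacet
  facet normal 1.0000 0.0000 0.0000
    outer loop
      vertex 29.00 0.00 0.00
      vertex 29.00 5.00 21.00
      vertex 29.00 0.00 21.00
    endloop
  endfacet
  facet normal 0.0000 1.0000 0.0000
    outer loop
      vertex 29.00 5.00 0.00
      vertex 13.00 5.00 0.00
      vertex 13.00 5.00 21.00
    endloop
  endfacet
  facet normal 0.0000 1.0000 0.0000
    outer loop
      vertex 29.00 5.00 0.00
      vertex 13.00 5.00 21.00
      vertex 29.00 5.00 21.00
    endloop
  endfacet
  facet normal 1.0000 0.0000 0.0000
    outer loop
      vertex 13.00 5.00 0.00
      vertex 13.00 17.00 0.00
      vertex 13.00 17.00 21.00
    endloop
  endfacet
  facet normal 1.0000 0.0000 0.0000
    outer loop
      vertex 13.00 5.00 0.00
      vertex 13.00 17.00 21.00
      vertex 13.00 5.00 21.00
    endloop
  endfacet
  facet normal 0.0000 1.0000 0.0000
    outer loop
      vertex 13.00 17.00 0.00
      vertex 0.00 17.00 0.00
      vertex 0.00 17.00 21.00
    endloop
  endfacet
  facet normal 0.0000 1.0000 0.0000
    outer loop
      vertex 13.00 17.00 0.00
      vertex 0.00 17.00 21.00
      vertex 13.00 17.00 21.00
    endloop
  endfacet
  facet normal -1.0000 0.0000 0.0000
    outer loop
      vertex 0.00 17.00 0.00
      vertex 0.00 0.00 0.00
      vertex 0.00 0.00 21.00
    endloop
  endfacet
  facet normal -1.0000 0.0000 0.0000
    outer loop
      vertex 0.00 17.00 0.00
      vertex 0.00 0.00 21.00
      vertex 0.00 17.00 21.00
    endloop
  endfacet
endsolid part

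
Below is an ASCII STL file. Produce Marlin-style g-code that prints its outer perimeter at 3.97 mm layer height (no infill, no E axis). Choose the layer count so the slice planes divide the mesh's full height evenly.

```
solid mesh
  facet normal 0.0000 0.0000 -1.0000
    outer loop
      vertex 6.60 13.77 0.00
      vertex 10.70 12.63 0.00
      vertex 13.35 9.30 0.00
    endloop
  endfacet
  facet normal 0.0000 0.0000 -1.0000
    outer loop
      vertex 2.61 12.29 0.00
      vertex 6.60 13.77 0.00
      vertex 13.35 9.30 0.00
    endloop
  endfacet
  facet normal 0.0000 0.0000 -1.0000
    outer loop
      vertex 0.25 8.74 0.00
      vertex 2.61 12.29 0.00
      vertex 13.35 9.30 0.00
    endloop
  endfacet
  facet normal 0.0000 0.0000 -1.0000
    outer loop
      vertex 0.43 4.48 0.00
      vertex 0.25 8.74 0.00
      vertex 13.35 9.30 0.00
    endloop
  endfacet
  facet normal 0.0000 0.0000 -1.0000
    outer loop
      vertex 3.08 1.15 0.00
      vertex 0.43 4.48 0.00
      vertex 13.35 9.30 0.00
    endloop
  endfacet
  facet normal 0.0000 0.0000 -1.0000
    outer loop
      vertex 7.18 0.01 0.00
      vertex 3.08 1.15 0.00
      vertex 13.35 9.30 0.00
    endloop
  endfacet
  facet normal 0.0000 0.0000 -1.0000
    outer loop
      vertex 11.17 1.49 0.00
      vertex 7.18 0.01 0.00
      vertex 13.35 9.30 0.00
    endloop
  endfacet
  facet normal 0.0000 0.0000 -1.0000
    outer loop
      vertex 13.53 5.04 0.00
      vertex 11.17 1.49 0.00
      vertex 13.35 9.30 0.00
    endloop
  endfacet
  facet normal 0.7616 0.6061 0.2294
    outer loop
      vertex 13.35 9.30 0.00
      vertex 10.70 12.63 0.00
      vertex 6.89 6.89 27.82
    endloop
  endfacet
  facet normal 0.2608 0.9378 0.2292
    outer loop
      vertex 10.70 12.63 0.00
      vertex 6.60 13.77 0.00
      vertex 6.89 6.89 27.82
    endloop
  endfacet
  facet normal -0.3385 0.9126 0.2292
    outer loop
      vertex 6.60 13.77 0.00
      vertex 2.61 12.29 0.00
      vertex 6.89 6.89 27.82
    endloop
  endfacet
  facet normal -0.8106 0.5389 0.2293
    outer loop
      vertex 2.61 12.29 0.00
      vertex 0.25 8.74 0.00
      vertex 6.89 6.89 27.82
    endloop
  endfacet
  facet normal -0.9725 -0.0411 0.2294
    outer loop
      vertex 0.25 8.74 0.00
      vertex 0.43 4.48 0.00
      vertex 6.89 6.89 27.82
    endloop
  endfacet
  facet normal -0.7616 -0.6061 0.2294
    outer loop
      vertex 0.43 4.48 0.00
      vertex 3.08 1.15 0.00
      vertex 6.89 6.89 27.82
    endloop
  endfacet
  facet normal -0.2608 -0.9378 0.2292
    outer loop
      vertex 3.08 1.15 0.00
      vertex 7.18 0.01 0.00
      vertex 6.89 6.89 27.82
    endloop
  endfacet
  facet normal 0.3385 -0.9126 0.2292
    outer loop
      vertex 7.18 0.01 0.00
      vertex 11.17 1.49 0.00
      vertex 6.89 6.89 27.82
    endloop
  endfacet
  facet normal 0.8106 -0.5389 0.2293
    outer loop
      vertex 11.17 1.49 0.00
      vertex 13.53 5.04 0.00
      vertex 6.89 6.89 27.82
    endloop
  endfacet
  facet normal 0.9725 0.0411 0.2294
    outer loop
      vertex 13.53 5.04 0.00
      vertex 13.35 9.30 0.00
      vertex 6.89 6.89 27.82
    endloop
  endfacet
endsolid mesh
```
; perimeter-only toolpath
G21 ; units = mm
G90 ; absolute positioning
G28 ; home
; layer 1
G0 Z3.97
G0 X12.43 Y8.96
G1 X10.16 Y11.81
G1 X6.64 Y12.79
G1 X3.22 Y11.52
G1 X1.20 Y8.48
G1 X1.35 Y4.82
G1 X3.62 Y1.97
G1 X7.14 Y0.99
G1 X10.56 Y2.26
G1 X12.58 Y5.30
G1 X12.43 Y8.96
; layer 2
G0 Z7.95
G0 X11.50 Y8.61
G1 X9.61 Y10.99
G1 X6.68 Y11.80
G1 X3.83 Y10.75
G1 X2.15 Y8.21
G1 X2.28 Y5.17
G1 X4.17 Y2.79
G1 X7.10 Y1.98
G1 X9.95 Y3.03
G1 X11.63 Y5.57
G1 X11.50 Y8.61
; layer 3
G0 Z11.92
G0 X10.58 Y8.27
G1 X9.07 Y10.17
G1 X6.72 Y10.82
G1 X4.44 Y9.98
G1 X3.10 Y7.95
G1 X3.20 Y5.51
G1 X4.71 Y3.61
G1 X7.06 Y2.96
G1 X9.34 Y3.80
G1 X10.68 Y5.83
G1 X10.58 Y8.27
; layer 4
G0 Z15.90
G0 X9.66 Y7.92
G1 X8.52 Y9.35
G1 X6.77 Y9.84
G1 X5.06 Y9.20
G1 X4.04 Y7.68
G1 X4.12 Y5.86
G1 X5.26 Y4.43
G1 X7.01 Y3.94
G1 X8.72 Y4.58
G1 X9.74 Y6.10
G1 X9.66 Y7.92
; layer 5
G0 Z19.87
G0 X8.74 Y7.58
G1 X7.98 Y8.53
G1 X6.81 Y8.86
G1 X5.67 Y8.43
G1 X4.99 Y7.42
G1 X5.04 Y6.20
G1 X5.80 Y5.25
G1 X6.97 Y4.92
G1 X8.11 Y5.35
G1 X8.79 Y6.36
G1 X8.74 Y7.58
; layer 6
G0 Z23.85
G0 X7.81 Y7.23
G1 X7.43 Y7.71
G1 X6.85 Y7.87
G1 X6.28 Y7.66
G1 X5.94 Y7.15
G1 X5.97 Y6.55
G1 X6.35 Y6.07
G1 X6.93 Y5.91
G1 X7.50 Y6.12
G1 X7.84 Y6.63
G1 X7.81 Y7.23
M2 ; end

The solid is a regular 10-sided pyramid, base circumscribed radius ≈ 6.89 mm, apex at z ≈ 27.8 mm. Slicing at Δz = 3.97 mm — 7 equal slices spanning the solid's height, so layer i sits at z = i·h/7 — gives 6 non-empty perimeters. Each is a 10-segment closed polygon; G0 lifts to the layer z and rapids to the start vertex, then G1 traces the edges. The cross-section shrinks linearly with z (the slice at the apex is degenerate and omitted).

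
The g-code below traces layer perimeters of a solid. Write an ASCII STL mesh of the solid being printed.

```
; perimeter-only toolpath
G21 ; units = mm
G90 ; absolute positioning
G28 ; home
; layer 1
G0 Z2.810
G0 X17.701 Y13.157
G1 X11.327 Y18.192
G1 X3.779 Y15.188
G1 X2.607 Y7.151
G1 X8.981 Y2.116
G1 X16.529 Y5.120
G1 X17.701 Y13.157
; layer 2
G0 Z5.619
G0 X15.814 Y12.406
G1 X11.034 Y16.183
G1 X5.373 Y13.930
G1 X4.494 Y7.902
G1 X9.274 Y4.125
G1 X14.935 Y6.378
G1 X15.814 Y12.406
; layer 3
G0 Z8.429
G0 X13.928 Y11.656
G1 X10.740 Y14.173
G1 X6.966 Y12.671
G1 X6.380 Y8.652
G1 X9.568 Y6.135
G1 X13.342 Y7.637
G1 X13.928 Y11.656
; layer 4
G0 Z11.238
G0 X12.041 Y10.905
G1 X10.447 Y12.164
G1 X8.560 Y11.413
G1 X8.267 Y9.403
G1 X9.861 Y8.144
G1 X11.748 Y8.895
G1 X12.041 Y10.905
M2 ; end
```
solid part
  facet normal 0.0000 0.0000 -1.0000
    outer loop
      vertex 2.185 16.447 0.000
      vertex 11.620 20.202 0.000
      vertex 19.588 13.908 0.000
    endloop
  endfacet
  facet normal 0.0000 0.0000 -1.0000
    outer loop
      vertex 0.720 6.400 0.000
      vertex 2.185 16.447 0.000
      vertex 19.588 13.908 0.000
    endloop
  endfacet
  facet normal 0.0000 0.0000 -1.0000
    outer loop
      vertex 8.688 0.106 0.000
      vertex 0.720 6.400 0.000
      vertex 19.588 13.908 0.000
    endloop
  endfacet
  facet normal 0.0000 0.0000 -1.0000
    outer loop
      vertex 18.123 3.861 0.000
      vertex 8.688 0.106 0.000
      vertex 19.588 13.908 0.000
    endloop
  endfacet
  facet normal 0.5254 0.6651 0.5306
    outer loop
      vertex 19.588 13.908 0.000
      vertex 11.620 20.202 0.000
      vertex 10.154 10.154 14.048
    endloop
  endfacet
  facet normal -0.3134 0.7875 0.5306
    outer loop
      vertex 11.620 20.202 0.000
      vertex 2.185 16.447 0.000
      vertex 10.154 10.154 14.048
    endloop
  endfacet
  facet normal -0.8388 0.1223 0.5306
    outer loop
      vertex 2.185 16.447 0.000
      vertex 0.720 6.400 0.000
      vertex 10.154 10.154 14.048
    endloop
  endfacet
  facet normal -0.5254 -0.6651 0.5306
    outer loop
      vertex 0.720 6.400 0.000
      vertex 8.688 0.106 0.000
      vertex 10.154 10.154 14.048
    endloop
  endfacet
  facet normal 0.3134 -0.7875 0.5306
    outer loop
      vertex 8.688 0.106 0.000
      vertex 18.123 3.861 0.000
      vertex 10.154 10.154 14.048
    endloop
  endfacet
  facet normal 0.8388 -0.1223 0.5306
    outer loop
      vertex 18.123 3.861 0.000
      vertex 19.588 13.908 0.000
      vertex 10.154 10.154 14.048
    endloop
  endfacet
endsolid part

The G0 Z moves step by Δz≈2.810 mm. The G1 loops shrink linearly with z, so the solid tapers from its base footprint up to z≈14. Closing with a flat bottom cap and the tapered top and triangulating gives 10 facets — a regular 6-sided pyramid, base circumscribed radius ≈ 10.2 mm, apex at z ≈ 14 mm.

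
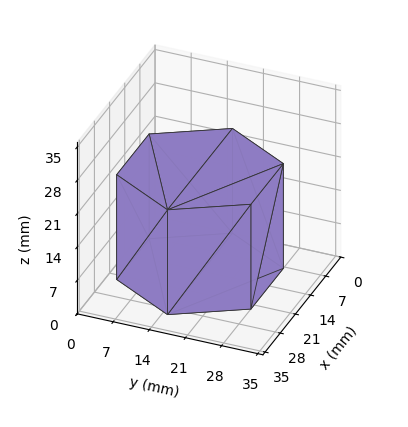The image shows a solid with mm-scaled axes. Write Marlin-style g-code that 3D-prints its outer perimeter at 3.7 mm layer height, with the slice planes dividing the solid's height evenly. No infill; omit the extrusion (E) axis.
Reading the render: the shape is a regular 6-sided prism (a cylinder approximated with 6 flat sides), circumscribed radius ≈ 15 mm, height ≈ 22 mm (dimensions read to the nearest mm from the axis ticks). For the g-code, the solid's height is divided into equal slices at the stated Δz and each level perimeter traced with G1 moves after a G0 lift.

; perimeter-only toolpath
G21 ; units = mm
G90 ; absolute positioning
G28 ; home
; layer 1
G0 Z3.7
G0 X30.0 Y15.0
G1 X22.5 Y28.0
G1 X7.5 Y28.0
G1 X0.0 Y15.0
G1 X7.5 Y2.0
G1 X22.5 Y2.0
G1 X30.0 Y15.0
; layer 2
G0 Z7.3
G0 X30.0 Y15.0
G1 X22.5 Y28.0
G1 X7.5 Y28.0
G1 X0.0 Y15.0
G1 X7.5 Y2.0
G1 X22.5 Y2.0
G1 X30.0 Y15.0
; layer 3
G0 Z11.0
G0 X30.0 Y15.0
G1 X22.5 Y28.0
G1 X7.5 Y28.0
G1 X0.0 Y15.0
G1 X7.5 Y2.0
G1 X22.5 Y2.0
G1 X30.0 Y15.0
; layer 4
G0 Z14.7
G0 X30.0 Y15.0
G1 X22.5 Y28.0
G1 X7.5 Y28.0
G1 X0.0 Y15.0
G1 X7.5 Y2.0
G1 X22.5 Y2.0
G1 X30.0 Y15.0
; layer 5
G0 Z18.3
G0 X30.0 Y15.0
G1 X22.5 Y28.0
G1 X7.5 Y28.0
G1 X0.0 Y15.0
G1 X7.5 Y2.0
G1 X22.5 Y2.0
G1 X30.0 Y15.0
; layer 6
G0 Z22.0
G0 X30.0 Y15.0
G1 X22.5 Y28.0
G1 X7.5 Y28.0
G1 X0.0 Y15.0
G1 X7.5 Y2.0
G1 X22.5 Y2.0
G1 X30.0 Y15.0
M2 ; end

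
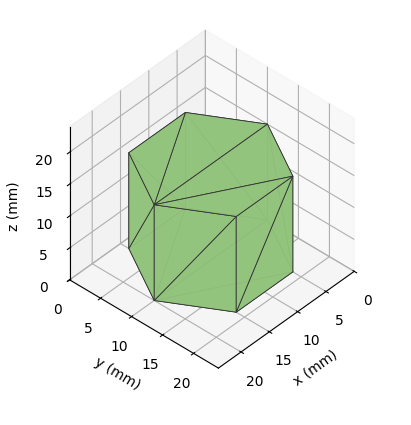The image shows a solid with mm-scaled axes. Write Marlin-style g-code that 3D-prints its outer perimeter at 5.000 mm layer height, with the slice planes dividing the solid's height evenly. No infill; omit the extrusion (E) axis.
Reading the render: the shape is a regular 6-sided prism (a cylinder approximated with 6 flat sides), circumscribed radius ≈ 10 mm, height ≈ 15 mm (dimensions read to the nearest mm from the axis ticks). For the g-code, the solid's height is divided into equal slices at the stated Δz and each level perimeter traced with G1 moves after a G0 lift.

; perimeter-only toolpath
G21 ; units = mm
G90 ; absolute positioning
G28 ; home
; layer 1
G0 Z5.000
G0 X20.000 Y10.000
G1 X15.000 Y18.660
G1 X5.000 Y18.660
G1 X0.000 Y10.000
G1 X5.000 Y1.340
G1 X15.000 Y1.340
G1 X20.000 Y10.000
; layer 2
G0 Z10.000
G0 X20.000 Y10.000
G1 X15.000 Y18.660
G1 X5.000 Y18.660
G1 X0.000 Y10.000
G1 X5.000 Y1.340
G1 X15.000 Y1.340
G1 X20.000 Y10.000
; layer 3
G0 Z15.000
G0 X20.000 Y10.000
G1 X15.000 Y18.660
G1 X5.000 Y18.660
G1 X0.000 Y10.000
G1 X5.000 Y1.340
G1 X15.000 Y1.340
G1 X20.000 Y10.000
M2 ; end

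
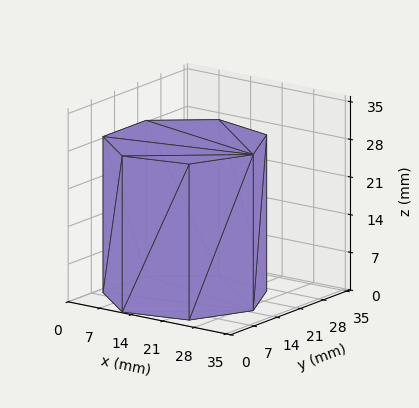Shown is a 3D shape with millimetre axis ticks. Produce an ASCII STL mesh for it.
Reading the render: the shape is a regular 7-sided prism (a cylinder approximated with 7 flat sides), circumscribed radius ≈ 15 mm, height ≈ 29 mm (dimensions read to the nearest mm from the axis ticks). For the STL, each face is triangulated and given an outward normal.

solid part
  facet normal 0.0000 0.0000 -1.0000
    outer loop
      vertex 11.7 29.6 0.0
      vertex 24.4 26.7 0.0
      vertex 30.0 15.0 0.0
    endloop
  endfacet
  facet normal 0.0000 0.0000 -1.0000
    outer loop
      vertex 1.5 21.5 0.0
      vertex 11.7 29.6 0.0
      vertex 30.0 15.0 0.0
    endloop
  endfacet
  facet normal 0.0000 0.0000 -1.0000
    outer loop
      vertex 1.5 8.5 0.0
      vertex 1.5 21.5 0.0
      vertex 30.0 15.0 0.0
    endloop
  endfacet
  facet normal 0.0000 0.0000 -1.0000
    outer loop
      vertex 11.7 0.4 0.0
      vertex 1.5 8.5 0.0
      vertex 30.0 15.0 0.0
    endloop
  endfacet
  facet normal 0.0000 0.0000 -1.0000
    outer loop
      vertex 24.4 3.3 0.0
      vertex 11.7 0.4 0.0
      vertex 30.0 15.0 0.0
    endloop
  endfacet
  facet normal 0.0000 0.0000 1.0000
    outer loop
      vertex 30.0 15.0 29.0
      vertex 24.4 26.7 29.0
      vertex 11.7 29.6 29.0
    endloop
  endfacet
  facet normal 0.0000 0.0000 1.0000
    outer loop
      vertex 30.0 15.0 29.0
      vertex 11.7 29.6 29.0
      vertex 1.5 21.5 29.0
    endloop
  endfacet
  facet normal 0.0000 0.0000 1.0000
    outer loop
      vertex 30.0 15.0 29.0
      vertex 1.5 21.5 29.0
      vertex 1.5 8.5 29.0
    endloop
  endfacet
  facet normal 0.0000 0.0000 1.0000
    outer loop
      vertex 30.0 15.0 29.0
      vertex 1.5 8.5 29.0
      vertex 11.7 0.4 29.0
    endloop
  endfacet
  facet normal 0.0000 0.0000 1.0000
    outer loop
      vertex 30.0 15.0 29.0
      vertex 11.7 0.4 29.0
      vertex 24.4 3.3 29.0
    endloop
  endfacet
  facet normal 0.9020 0.4317 0.0000
    outer loop
      vertex 30.0 15.0 0.0
      vertex 24.4 26.7 0.0
      vertex 24.4 26.7 29.0
    endloop
  endfacet
  facet normal 0.9020 0.4317 0.0000
    outer loop
      vertex 30.0 15.0 0.0
      vertex 24.4 26.7 29.0
      vertex 30.0 15.0 29.0
    endloop
  endfacet
  facet normal 0.2226 0.9749 0.0000
    outer loop
      vertex 24.4 26.7 0.0
      vertex 11.7 29.6 0.0
      vertex 11.7 29.6 29.0
    endloop
  endfacet
  facet normal 0.2226 0.9749 0.0000
    outer loop
      vertex 24.4 26.7 0.0
      vertex 11.7 29.6 29.0
      vertex 24.4 26.7 29.0
    endloop
  endfacet
  facet normal -0.6219 0.7831 0.0000
    outer loop
      vertex 11.7 29.6 0.0
      vertex 1.5 21.5 0.0
      vertex 1.5 21.5 29.0
    endloop
  endfacet
  facet normal -0.6219 0.7831 0.0000
    outer loop
      vertex 11.7 29.6 0.0
      vertex 1.5 21.5 29.0
      vertex 11.7 29.6 29.0
    endloop
  endfacet
  facet normal -1.0000 0.0000 0.0000
    outer loop
      vertex 1.5 21.5 0.0
      vertex 1.5 8.5 0.0
      vertex 1.5 8.5 29.0
    endloop
  endfacet
  facet normal -1.0000 0.0000 0.0000
    outer loop
      vertex 1.5 21.5 0.0
      vertex 1.5 8.5 29.0
      vertex 1.5 21.5 29.0
    endloop
  endfacet
  facet normal -0.6219 -0.7831 0.0000
    outer loop
      vertex 1.5 8.5 0.0
      vertex 11.7 0.4 0.0
      vertex 11.7 0.4 29.0
    endloop
  endfacet
  facet normal -0.6219 -0.7831 0.0000
    outer loop
      vertex 1.5 8.5 0.0
      vertex 11.7 0.4 29.0
      vertex 1.5 8.5 29.0
    endloop
  endfacet
  facet normal 0.2226 -0.9749 0.0000
    outer loop
      vertex 11.7 0.4 0.0
      vertex 24.4 3.3 0.0
      vertex 24.4 3.3 29.0
    endloop
  endfacet
  facet normal 0.2226 -0.9749 0.0000
    outer loop
      vertex 11.7 0.4 0.0
      vertex 24.4 3.3 29.0
      vertex 11.7 0.4 29.0
    endloop
  endfacet
  facet normal 0.9020 -0.4317 0.0000
    outer loop
      vertex 24.4 3.3 0.0
      vertex 30.0 15.0 0.0
      vertex 30.0 15.0 29.0
    endloop
  endfacet
  facet normal 0.9020 -0.4317 0.0000
    outer loop
      vertex 24.4 3.3 0.0
      vertex 30.0 15.0 29.0
      vertex 24.4 3.3 29.0
    endloop
  endfacet
endsolid part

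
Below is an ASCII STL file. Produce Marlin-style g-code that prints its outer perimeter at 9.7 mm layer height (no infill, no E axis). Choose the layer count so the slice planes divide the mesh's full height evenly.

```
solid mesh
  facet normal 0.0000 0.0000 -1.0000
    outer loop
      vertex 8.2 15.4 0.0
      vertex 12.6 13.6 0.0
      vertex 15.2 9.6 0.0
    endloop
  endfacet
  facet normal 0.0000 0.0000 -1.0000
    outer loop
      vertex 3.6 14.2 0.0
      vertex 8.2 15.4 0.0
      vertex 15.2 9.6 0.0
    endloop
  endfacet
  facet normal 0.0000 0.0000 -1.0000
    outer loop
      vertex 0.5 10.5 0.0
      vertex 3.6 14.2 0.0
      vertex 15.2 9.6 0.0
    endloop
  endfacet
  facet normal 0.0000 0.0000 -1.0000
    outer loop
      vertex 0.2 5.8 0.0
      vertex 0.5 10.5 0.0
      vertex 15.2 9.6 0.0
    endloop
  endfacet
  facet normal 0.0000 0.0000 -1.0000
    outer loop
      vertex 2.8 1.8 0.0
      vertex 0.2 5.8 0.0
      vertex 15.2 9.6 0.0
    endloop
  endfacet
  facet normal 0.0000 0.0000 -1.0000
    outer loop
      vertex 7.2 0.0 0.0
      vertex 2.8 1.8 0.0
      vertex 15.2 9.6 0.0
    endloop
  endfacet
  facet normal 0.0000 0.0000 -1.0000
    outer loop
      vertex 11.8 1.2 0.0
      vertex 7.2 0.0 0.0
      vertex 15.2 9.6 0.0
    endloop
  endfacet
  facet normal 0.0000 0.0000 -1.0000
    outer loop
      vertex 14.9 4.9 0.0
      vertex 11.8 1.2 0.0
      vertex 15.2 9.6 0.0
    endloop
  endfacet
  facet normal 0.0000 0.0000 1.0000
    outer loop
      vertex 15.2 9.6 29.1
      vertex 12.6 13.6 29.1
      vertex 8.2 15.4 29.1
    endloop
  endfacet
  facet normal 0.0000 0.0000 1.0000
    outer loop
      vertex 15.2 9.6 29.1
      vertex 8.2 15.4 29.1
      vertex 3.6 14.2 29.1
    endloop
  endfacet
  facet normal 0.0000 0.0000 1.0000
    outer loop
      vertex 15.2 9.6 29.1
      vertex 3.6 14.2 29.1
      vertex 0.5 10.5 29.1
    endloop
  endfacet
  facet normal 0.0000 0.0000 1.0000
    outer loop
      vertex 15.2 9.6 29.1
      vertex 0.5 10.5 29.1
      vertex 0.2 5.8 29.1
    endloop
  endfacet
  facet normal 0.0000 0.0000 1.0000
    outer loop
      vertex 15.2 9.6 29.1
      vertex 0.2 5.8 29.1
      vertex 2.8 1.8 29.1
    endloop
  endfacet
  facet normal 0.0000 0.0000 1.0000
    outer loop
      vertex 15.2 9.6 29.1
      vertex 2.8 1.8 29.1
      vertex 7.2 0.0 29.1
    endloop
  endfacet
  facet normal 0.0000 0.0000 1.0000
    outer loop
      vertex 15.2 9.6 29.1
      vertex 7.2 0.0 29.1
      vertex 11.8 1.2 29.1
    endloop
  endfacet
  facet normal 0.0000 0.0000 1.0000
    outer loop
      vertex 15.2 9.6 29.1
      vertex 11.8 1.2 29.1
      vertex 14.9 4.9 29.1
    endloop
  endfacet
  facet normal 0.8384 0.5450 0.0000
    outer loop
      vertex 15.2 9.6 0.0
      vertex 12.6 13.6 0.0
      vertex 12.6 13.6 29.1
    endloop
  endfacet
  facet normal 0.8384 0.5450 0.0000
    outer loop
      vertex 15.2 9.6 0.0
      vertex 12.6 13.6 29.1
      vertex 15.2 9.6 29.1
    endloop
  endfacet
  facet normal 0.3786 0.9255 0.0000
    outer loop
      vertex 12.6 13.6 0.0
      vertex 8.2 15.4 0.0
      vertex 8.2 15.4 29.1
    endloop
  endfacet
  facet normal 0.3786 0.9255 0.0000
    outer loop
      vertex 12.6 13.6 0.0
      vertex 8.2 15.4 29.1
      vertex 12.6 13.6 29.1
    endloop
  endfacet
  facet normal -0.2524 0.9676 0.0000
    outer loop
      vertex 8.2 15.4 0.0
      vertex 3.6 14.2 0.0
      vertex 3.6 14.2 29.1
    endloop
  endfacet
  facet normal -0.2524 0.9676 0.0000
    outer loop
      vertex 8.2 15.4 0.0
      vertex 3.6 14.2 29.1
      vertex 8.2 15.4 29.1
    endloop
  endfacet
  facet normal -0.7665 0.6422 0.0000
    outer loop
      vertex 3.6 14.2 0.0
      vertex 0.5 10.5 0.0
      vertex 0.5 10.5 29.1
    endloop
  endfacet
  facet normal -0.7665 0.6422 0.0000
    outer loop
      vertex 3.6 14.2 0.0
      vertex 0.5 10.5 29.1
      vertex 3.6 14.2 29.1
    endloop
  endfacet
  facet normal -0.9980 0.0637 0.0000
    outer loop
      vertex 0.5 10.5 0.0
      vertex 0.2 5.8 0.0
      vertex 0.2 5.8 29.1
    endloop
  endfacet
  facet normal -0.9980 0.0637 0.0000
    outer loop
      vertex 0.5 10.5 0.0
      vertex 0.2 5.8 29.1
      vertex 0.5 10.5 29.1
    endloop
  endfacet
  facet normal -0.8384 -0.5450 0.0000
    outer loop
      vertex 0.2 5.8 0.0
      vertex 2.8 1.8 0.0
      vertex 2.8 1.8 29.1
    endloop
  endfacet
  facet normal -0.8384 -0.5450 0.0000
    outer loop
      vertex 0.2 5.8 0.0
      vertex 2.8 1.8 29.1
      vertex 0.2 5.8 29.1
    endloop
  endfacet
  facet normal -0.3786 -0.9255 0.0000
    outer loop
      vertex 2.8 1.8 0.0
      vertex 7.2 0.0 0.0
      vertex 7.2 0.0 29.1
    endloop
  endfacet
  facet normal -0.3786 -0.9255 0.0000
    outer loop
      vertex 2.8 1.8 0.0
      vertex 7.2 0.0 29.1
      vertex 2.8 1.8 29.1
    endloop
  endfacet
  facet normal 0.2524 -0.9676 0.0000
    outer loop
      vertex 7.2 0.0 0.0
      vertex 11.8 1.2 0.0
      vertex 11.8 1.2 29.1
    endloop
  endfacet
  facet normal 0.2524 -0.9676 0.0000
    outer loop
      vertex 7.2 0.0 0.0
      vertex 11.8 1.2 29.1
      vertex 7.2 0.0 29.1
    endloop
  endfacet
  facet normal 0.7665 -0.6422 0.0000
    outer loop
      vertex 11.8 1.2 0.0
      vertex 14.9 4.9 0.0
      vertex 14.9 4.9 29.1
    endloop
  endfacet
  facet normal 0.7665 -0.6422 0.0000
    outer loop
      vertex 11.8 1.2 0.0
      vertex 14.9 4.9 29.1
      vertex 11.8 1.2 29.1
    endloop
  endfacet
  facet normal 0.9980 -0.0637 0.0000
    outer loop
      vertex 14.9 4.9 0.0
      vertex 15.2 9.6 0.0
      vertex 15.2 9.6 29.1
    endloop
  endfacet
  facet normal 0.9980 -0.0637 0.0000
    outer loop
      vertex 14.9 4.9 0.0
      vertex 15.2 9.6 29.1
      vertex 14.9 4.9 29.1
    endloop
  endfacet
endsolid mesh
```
; perimeter-only toolpath
G21 ; units = mm
G90 ; absolute positioning
G28 ; home
; layer 1
G0 Z9.7
G0 X15.2 Y9.6
G1 X12.6 Y13.6
G1 X8.2 Y15.4
G1 X3.6 Y14.2
G1 X0.5 Y10.5
G1 X0.2 Y5.8
G1 X2.8 Y1.8
G1 X7.2 Y0.0
G1 X11.8 Y1.2
G1 X14.9 Y4.9
G1 X15.2 Y9.6
; layer 2
G0 Z19.4
G0 X15.2 Y9.6
G1 X12.6 Y13.6
G1 X8.2 Y15.4
G1 X3.6 Y14.2
G1 X0.5 Y10.5
G1 X0.2 Y5.8
G1 X2.8 Y1.8
G1 X7.2 Y0.0
G1 X11.8 Y1.2
G1 X14.9 Y4.9
G1 X15.2 Y9.6
; layer 3
G0 Z29.1
G0 X15.2 Y9.6
G1 X12.6 Y13.6
G1 X8.2 Y15.4
G1 X3.6 Y14.2
G1 X0.5 Y10.5
G1 X0.2 Y5.8
G1 X2.8 Y1.8
G1 X7.2 Y0.0
G1 X11.8 Y1.2
G1 X14.9 Y4.9
G1 X15.2 Y9.6
M2 ; end

The solid is a regular 10-sided prism (a cylinder approximated with 10 flat sides), circumscribed radius ≈ 7.7 mm, height ≈ 29.1 mm. Slicing at Δz = 9.7 mm — 3 equal slices spanning the solid's height, so layer i sits at z = i·h/3 — gives 3 non-empty perimeters. Each is a 10-segment closed polygon; G0 lifts to the layer z and rapids to the start vertex, then G1 traces the edges.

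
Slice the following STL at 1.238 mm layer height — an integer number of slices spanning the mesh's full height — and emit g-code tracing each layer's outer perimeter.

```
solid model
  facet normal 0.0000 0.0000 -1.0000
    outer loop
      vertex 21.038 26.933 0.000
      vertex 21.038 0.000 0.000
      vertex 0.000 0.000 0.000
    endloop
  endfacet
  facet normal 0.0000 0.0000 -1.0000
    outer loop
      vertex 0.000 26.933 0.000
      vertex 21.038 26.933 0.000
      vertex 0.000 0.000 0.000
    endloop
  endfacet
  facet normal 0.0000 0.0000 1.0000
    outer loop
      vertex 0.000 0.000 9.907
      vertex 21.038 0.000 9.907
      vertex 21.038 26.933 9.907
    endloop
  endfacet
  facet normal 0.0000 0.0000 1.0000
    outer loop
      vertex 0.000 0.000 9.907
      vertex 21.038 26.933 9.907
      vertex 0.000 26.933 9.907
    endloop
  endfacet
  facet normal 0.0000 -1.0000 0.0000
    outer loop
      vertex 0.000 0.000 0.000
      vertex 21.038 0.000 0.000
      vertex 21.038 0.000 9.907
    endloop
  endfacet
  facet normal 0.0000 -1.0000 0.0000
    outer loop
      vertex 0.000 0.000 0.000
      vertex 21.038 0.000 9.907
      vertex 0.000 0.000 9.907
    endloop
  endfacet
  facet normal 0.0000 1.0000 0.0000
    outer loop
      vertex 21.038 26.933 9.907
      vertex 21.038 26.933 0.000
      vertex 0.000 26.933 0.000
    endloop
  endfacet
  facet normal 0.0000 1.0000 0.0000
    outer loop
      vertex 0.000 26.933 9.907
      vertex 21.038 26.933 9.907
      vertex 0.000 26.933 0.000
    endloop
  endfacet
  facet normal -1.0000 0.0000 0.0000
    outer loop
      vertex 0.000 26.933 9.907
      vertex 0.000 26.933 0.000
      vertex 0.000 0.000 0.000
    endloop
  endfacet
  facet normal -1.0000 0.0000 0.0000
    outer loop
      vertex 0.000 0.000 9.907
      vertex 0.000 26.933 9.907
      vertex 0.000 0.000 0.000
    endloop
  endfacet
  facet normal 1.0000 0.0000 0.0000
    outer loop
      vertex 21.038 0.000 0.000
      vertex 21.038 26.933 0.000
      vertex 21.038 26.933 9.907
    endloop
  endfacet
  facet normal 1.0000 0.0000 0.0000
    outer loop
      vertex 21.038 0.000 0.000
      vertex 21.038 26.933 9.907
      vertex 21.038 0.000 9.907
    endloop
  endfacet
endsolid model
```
; perimeter-only toolpath
G21 ; units = mm
G90 ; absolute positioning
G28 ; home
; layer 1
G0 Z1.238
G0 X0.000 Y0.000
G1 X21.038 Y0.000
G1 X21.038 Y26.933
G1 X0.000 Y26.933
G1 X0.000 Y0.000
; layer 2
G0 Z2.477
G0 X0.000 Y0.000
G1 X21.038 Y0.000
G1 X21.038 Y26.933
G1 X0.000 Y26.933
G1 X0.000 Y0.000
; layer 3
G0 Z3.715
G0 X0.000 Y0.000
G1 X21.038 Y0.000
G1 X21.038 Y26.933
G1 X0.000 Y26.933
G1 X0.000 Y0.000
; layer 4
G0 Z4.954
G0 X0.000 Y0.000
G1 X21.038 Y0.000
G1 X21.038 Y26.933
G1 X0.000 Y26.933
G1 X0.000 Y0.000
; layer 5
G0 Z6.192
G0 X0.000 Y0.000
G1 X21.038 Y0.000
G1 X21.038 Y26.933
G1 X0.000 Y26.933
G1 X0.000 Y0.000
; layer 6
G0 Z7.430
G0 X0.000 Y0.000
G1 X21.038 Y0.000
G1 X21.038 Y26.933
G1 X0.000 Y26.933
G1 X0.000 Y0.000
; layer 7
G0 Z8.669
G0 X0.000 Y0.000
G1 X21.038 Y0.000
G1 X21.038 Y26.933
G1 X0.000 Y26.933
G1 X0.000 Y0.000
; layer 8
G0 Z9.907
G0 X0.000 Y0.000
G1 X21.038 Y0.000
G1 X21.038 Y26.933
G1 X0.000 Y26.933
G1 X0.000 Y0.000
M2 ; end

The solid is a rectangular box, roughly 21 × 26.9 mm footprint and 9.91 mm tall. Slicing at Δz = 1.238 mm — 8 equal slices spanning the solid's height, so layer i sits at z = i·h/8 — gives 8 non-empty perimeters. Each is a 4-segment closed polygon; G0 lifts to the layer z and rapids to the start vertex, then G1 traces the edges.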